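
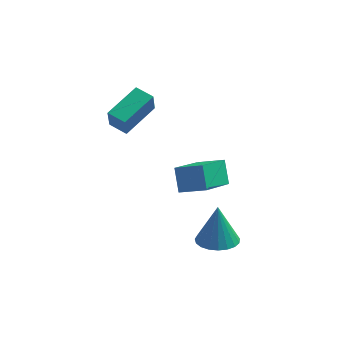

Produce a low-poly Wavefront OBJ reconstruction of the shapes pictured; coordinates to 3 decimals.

v -0.071 2.536 -0.898
v -0.647 0.704 0.155
v -0.361 3.168 0.043
v -0.937 1.336 1.095
v 1.057 2.424 -0.475
v 0.481 0.592 0.577
v 0.767 3.056 0.465
v 0.191 1.224 1.518
v 1.066 -0.227 -1.707
v 1.722 0.354 -1.785
v 1.014 0.067 0.067
v 1.427 0.566 -1.829
v 1.07 0.641 -1.851
v 0.711 0.566 -1.849
v 0.415 0.353 -1.823
v 0.23 0.04 -1.776
v 0.191 -0.319 -1.718
v 0.302 -0.662 -1.658
v 0.546 -0.93 -1.606
v 0.879 -1.077 -1.572
v 1.245 -1.076 -1.561
v 1.58 -0.929 -1.576
v 1.826 -0.661 -1.613
v 1.94 -0.317 -1.667
v 1.904 0.042 -1.728
v -3.575 1.603 3.129
v -3.546 1.207 4.122
v -2.755 3.058 3.685
v -2.726 2.662 4.679
v -2.814 1.238 2.961
v -2.785 0.842 3.955
v -1.994 2.693 3.518
v -1.965 2.297 4.511
f 2 4 1
f 5 2 1
f 1 4 3
f 3 5 1
f 2 8 4
f 6 2 5
f 6 8 2
f 4 8 3
f 7 5 3
f 3 8 7
f 7 6 5
f 8 6 7
f 10 9 12
f 10 12 11
f 12 9 13
f 12 13 11
f 13 9 14
f 13 14 11
f 14 9 15
f 14 15 11
f 15 9 16
f 15 16 11
f 16 9 17
f 16 17 11
f 17 9 18
f 17 18 11
f 18 9 19
f 18 19 11
f 19 9 20
f 19 20 11
f 20 9 21
f 20 21 11
f 21 9 22
f 21 22 11
f 22 9 23
f 22 23 11
f 23 9 24
f 23 24 11
f 24 9 25
f 24 25 11
f 25 9 10
f 25 10 11
f 27 29 26
f 30 27 26
f 26 29 28
f 28 30 26
f 27 33 29
f 31 27 30
f 31 33 27
f 29 33 28
f 32 30 28
f 28 33 32
f 32 31 30
f 33 31 32



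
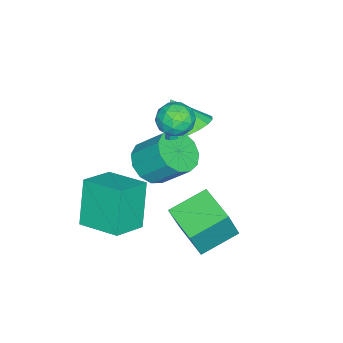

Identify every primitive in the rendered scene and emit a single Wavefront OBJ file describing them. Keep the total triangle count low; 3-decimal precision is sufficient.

v 0.043 -0.987 1.44
v 1.021 -1.363 1.385
v -0.223 -1.853 2.66
v 1.069 -0.989 1.661
v 0.913 -0.614 1.893
v 0.585 -0.314 2.036
v 0.15 -0.146 2.06
v -0.307 -0.145 1.962
v -0.695 -0.311 1.76
v -0.936 -0.61 1.494
v -0.984 -0.984 1.218
v -0.828 -1.359 0.986
v -0.5 -1.66 0.844
v -0.064 -1.827 0.82
v 0.392 -1.828 0.918
v 0.78 -1.662 1.12
v 3.268 -3.111 -2.079
v 2.362 -3.322 -0.185
v 3.657 -1.364 -1.697
v 2.751 -1.575 0.196
v 4.629 -3.545 -1.476
v 3.723 -3.756 0.417
v 5.018 -1.798 -1.095
v 4.112 -2.009 0.799
v -0.045 -2.617 -1.525
v 0.413 -1.948 -2.176
v 0.443 -0.753 -0.925
v -0.015 -1.423 -0.275
v -0.164 -1.869 -2.238
v -0.134 -0.674 -0.987
v -0.704 -2.028 -2.073
v -0.674 -0.833 -0.822
v -1.034 -2.374 -1.734
v -1.004 -1.179 -0.484
v -1.05 -2.797 -1.33
v -1.02 -1.602 -0.079
v -0.747 -3.164 -0.987
v -0.717 -1.969 0.264
v -0.221 -3.356 -0.815
v -0.191 -2.162 0.436
v 0.361 -3.315 -0.869
v 0.391 -2.12 0.382
v 0.814 -3.052 -1.131
v 0.844 -1.857 0.12
v 0.994 -2.651 -1.519
v 1.024 -1.456 -0.268
v 0.845 -2.239 -1.908
v 0.875 -1.044 -0.657
v 0.998 -0.993 2.83
v 1.532 -0.374 2.766
v 1.608 -1.406 3.934
v 2.142 -0.787 3.87
v 1.358 -0.635 4.056
v 0.981 -0.379 3.373
v 2.159 -1.401 3.327
v 1.782 -1.145 2.644
v 2.25 -0.626 3.074
v 1.754 -0.152 3.524
v 1.386 -1.628 3.176
v 0.89 -1.154 3.626
v 1.212 -0.647 2.701
v 1.928 -1.133 3.999
v 1.467 -1.043 4.108
v 1.781 -0.679 4.071
v 0.888 -0.65 3.058
v 1.202 -0.286 3.021
v 1.099 -0.44 3.779
v 1.938 -1.494 3.679
v 2.252 -1.13 3.642
v 1.359 -1.101 2.629
v 1.673 -0.737 2.592
v 2.041 -1.34 2.921
v 1.947 -0.431 2.845
v 2.306 -0.674 3.493
v 2.316 -1.035 3.174
v 2.094 -0.885 2.773
v 1.656 -0.153 3.109
v 2.014 -0.396 3.758
v 1.553 -0.306 3.867
v 1.332 -0.156 3.466
v 2.078 -0.301 3.29
v 1.126 -1.384 2.942
v 1.484 -1.627 3.591
v 1.808 -1.624 3.234
v 1.587 -1.474 2.833
v 0.834 -1.106 3.207
v 1.193 -1.349 3.855
v 1.046 -0.895 3.927
v 0.824 -0.745 3.526
v 1.062 -1.479 3.41
v 3.614 0.14 -1.105
v 4.222 -0.063 0.469
v 2.415 1.171 -0.509
v 3.024 0.968 1.066
v 4.616 1.432 -1.326
v 5.225 1.229 0.249
v 3.418 2.463 -0.729
v 4.026 2.26 0.845
f 2 1 4
f 2 4 3
f 4 1 5
f 4 5 3
f 5 1 6
f 5 6 3
f 6 1 7
f 6 7 3
f 7 1 8
f 7 8 3
f 8 1 9
f 8 9 3
f 9 1 10
f 9 10 3
f 10 1 11
f 10 11 3
f 11 1 12
f 11 12 3
f 12 1 13
f 12 13 3
f 13 1 14
f 13 14 3
f 14 1 15
f 14 15 3
f 15 1 16
f 15 16 3
f 16 1 2
f 16 2 3
f 18 20 17
f 21 18 17
f 17 20 19
f 19 21 17
f 18 24 20
f 22 18 21
f 22 24 18
f 20 24 19
f 23 21 19
f 19 24 23
f 23 22 21
f 24 22 23
f 26 25 29
f 26 29 27
f 27 29 30
f 27 30 28
f 29 25 31
f 29 31 30
f 30 31 32
f 30 32 28
f 31 25 33
f 31 33 32
f 32 33 34
f 32 34 28
f 33 25 35
f 33 35 34
f 34 35 36
f 34 36 28
f 35 25 37
f 35 37 36
f 36 37 38
f 36 38 28
f 37 25 39
f 37 39 38
f 38 39 40
f 38 40 28
f 39 25 41
f 39 41 40
f 40 41 42
f 40 42 28
f 41 25 43
f 41 43 42
f 42 43 44
f 42 44 28
f 43 25 45
f 43 45 44
f 44 45 46
f 44 46 28
f 45 25 47
f 45 47 46
f 46 47 48
f 46 48 28
f 47 25 26
f 47 26 48
f 48 26 27
f 48 27 28
f 49 86 65
f 86 60 89
f 65 89 54
f 86 89 65
f 49 65 61
f 65 54 66
f 61 66 50
f 65 66 61
f 49 61 70
f 61 50 71
f 70 71 56
f 61 71 70
f 49 70 82
f 70 56 85
f 82 85 59
f 70 85 82
f 49 82 86
f 82 59 90
f 86 90 60
f 82 90 86
f 50 66 77
f 66 54 80
f 77 80 58
f 66 80 77
f 54 89 67
f 89 60 88
f 67 88 53
f 89 88 67
f 60 90 87
f 90 59 83
f 87 83 51
f 90 83 87
f 59 85 84
f 85 56 72
f 84 72 55
f 85 72 84
f 56 71 76
f 71 50 73
f 76 73 57
f 71 73 76
f 52 78 64
f 78 58 79
f 64 79 53
f 78 79 64
f 52 64 62
f 64 53 63
f 62 63 51
f 64 63 62
f 52 62 69
f 62 51 68
f 69 68 55
f 62 68 69
f 52 69 74
f 69 55 75
f 74 75 57
f 69 75 74
f 52 74 78
f 74 57 81
f 78 81 58
f 74 81 78
f 53 79 67
f 79 58 80
f 67 80 54
f 79 80 67
f 51 63 87
f 63 53 88
f 87 88 60
f 63 88 87
f 55 68 84
f 68 51 83
f 84 83 59
f 68 83 84
f 57 75 76
f 75 55 72
f 76 72 56
f 75 72 76
f 58 81 77
f 81 57 73
f 77 73 50
f 81 73 77
f 92 94 91
f 95 92 91
f 91 94 93
f 93 95 91
f 92 98 94
f 96 92 95
f 96 98 92
f 94 98 93
f 97 95 93
f 93 98 97
f 97 96 95
f 98 96 97



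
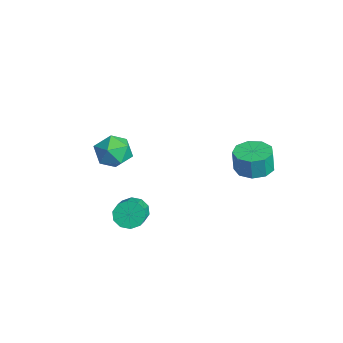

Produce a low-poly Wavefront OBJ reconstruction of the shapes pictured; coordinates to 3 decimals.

v 1.867 -2.53 -0.346
v 2.314 -2.61 -1.041
v 3.679 -3.269 -0.089
v 3.233 -3.19 0.606
v 2.404 -2.144 -0.847
v 3.769 -2.803 0.104
v 2.289 -1.825 -0.462
v 3.654 -2.484 0.49
v 2.013 -1.776 -0.032
v 3.378 -2.435 0.919
v 1.682 -2.015 0.278
v 3.047 -2.674 1.229
v 1.421 -2.451 0.349
v 2.786 -3.11 1.301
v 1.331 -2.917 0.156
v 2.696 -3.576 1.107
v 1.446 -3.236 -0.23
v 2.811 -3.895 0.722
v 1.722 -3.285 -0.659
v 3.087 -3.944 0.292
v 2.053 -3.046 -0.969
v 3.418 -3.705 -0.018
v -3.106 -2.309 1.536
v -2.72 -1.719 0.658
v -1.4 -2.761 1.982
v -1.014 -2.171 1.104
v -1.474 -1.638 1.982
v -2.528 -1.359 1.707
v -1.592 -3.121 0.933
v -2.646 -2.842 0.658
v -1.785 -2.221 0.286
v -1.712 -1.305 0.935
v -2.408 -3.175 1.705
v -2.335 -2.259 2.354
v 2.899 3.447 2.132
v 3.898 3.653 2.146
v 3.9 3.558 3.402
v 2.901 3.353 3.388
v 3.532 4.245 2.191
v 3.534 4.15 3.448
v 2.87 4.464 2.209
v 2.871 4.369 3.465
v 2.221 4.207 2.19
v 2.223 4.112 3.446
v 1.89 3.595 2.144
v 1.892 3.5 3.401
v 2.031 2.913 2.093
v 2.033 2.819 3.349
v 2.578 2.482 2.059
v 2.58 2.387 3.316
v 3.276 2.502 2.06
v 3.277 2.407 3.316
v 3.797 2.965 2.094
v 3.799 2.87 3.351
f 2 1 5
f 2 5 3
f 3 5 6
f 3 6 4
f 5 1 7
f 5 7 6
f 6 7 8
f 6 8 4
f 7 1 9
f 7 9 8
f 8 9 10
f 8 10 4
f 9 1 11
f 9 11 10
f 10 11 12
f 10 12 4
f 11 1 13
f 11 13 12
f 12 13 14
f 12 14 4
f 13 1 15
f 13 15 14
f 14 15 16
f 14 16 4
f 15 1 17
f 15 17 16
f 16 17 18
f 16 18 4
f 17 1 19
f 17 19 18
f 18 19 20
f 18 20 4
f 19 1 21
f 19 21 20
f 20 21 22
f 20 22 4
f 21 1 2
f 21 2 22
f 22 2 3
f 22 3 4
f 23 34 28
f 23 28 24
f 23 24 30
f 23 30 33
f 23 33 34
f 24 28 32
f 28 34 27
f 34 33 25
f 33 30 29
f 30 24 31
f 26 32 27
f 26 27 25
f 26 25 29
f 26 29 31
f 26 31 32
f 27 32 28
f 25 27 34
f 29 25 33
f 31 29 30
f 32 31 24
f 36 35 39
f 36 39 37
f 37 39 40
f 37 40 38
f 39 35 41
f 39 41 40
f 40 41 42
f 40 42 38
f 41 35 43
f 41 43 42
f 42 43 44
f 42 44 38
f 43 35 45
f 43 45 44
f 44 45 46
f 44 46 38
f 45 35 47
f 45 47 46
f 46 47 48
f 46 48 38
f 47 35 49
f 47 49 48
f 48 49 50
f 48 50 38
f 49 35 51
f 49 51 50
f 50 51 52
f 50 52 38
f 51 35 53
f 51 53 52
f 52 53 54
f 52 54 38
f 53 35 36
f 53 36 54
f 54 36 37
f 54 37 38



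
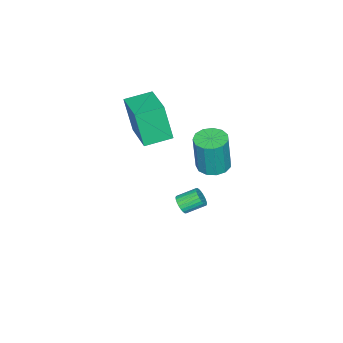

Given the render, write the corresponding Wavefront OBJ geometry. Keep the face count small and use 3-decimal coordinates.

v -0.4 4.01 1.591
v 0.216 4.501 1.532
v 0.436 4.461 3.489
v -0.18 3.97 3.549
v -0.145 4.757 1.578
v 0.075 4.718 3.535
v -0.586 4.776 1.628
v -0.367 4.737 3.585
v -0.969 4.552 1.666
v -0.75 4.513 3.623
v -1.171 4.156 1.681
v -0.952 4.116 3.638
v -1.128 3.713 1.667
v -0.909 3.674 3.624
v -0.854 3.364 1.629
v -0.634 3.325 3.587
v -0.435 3.22 1.58
v -0.216 3.181 3.537
v -0.006 3.327 1.534
v 0.214 3.288 3.491
v 0.299 3.651 1.506
v 0.518 3.612 3.463
v 0.382 4.088 1.505
v 0.601 4.049 3.463
v -2.578 0.067 1.384
v -2.633 -0.444 3.317
v -1.217 1.487 1.798
v -1.272 0.977 3.731
v -1.548 -0.857 1.169
v -1.603 -1.367 3.102
v -0.187 0.564 1.583
v -0.242 0.053 3.516
v -1.753 1.584 -3.426
v -1.323 1.703 -3.14
v -1.877 2.474 -2.627
v -2.307 2.356 -2.914
v -1.299 1.828 -3.303
v -1.853 2.6 -2.79
v -1.344 1.916 -3.484
v -1.898 2.688 -2.971
v -1.451 1.954 -3.657
v -2.006 2.726 -3.144
v -1.604 1.935 -3.795
v -2.159 2.707 -3.282
v -1.78 1.863 -3.876
v -2.335 2.635 -3.363
v -1.952 1.749 -3.889
v -2.506 2.521 -3.376
v -2.093 1.609 -3.832
v -2.648 2.381 -3.319
v -2.183 1.466 -3.713
v -2.737 2.237 -3.2
v -2.207 1.34 -3.55
v -2.761 2.112 -3.037
v -2.162 1.252 -3.369
v -2.716 2.024 -2.856
v -2.054 1.214 -3.196
v -2.609 1.986 -2.683
v -1.901 1.233 -3.058
v -2.456 2.005 -2.545
v -1.725 1.305 -2.977
v -2.28 2.077 -2.464
v -1.554 1.419 -2.964
v -2.108 2.191 -2.451
v -1.412 1.559 -3.021
v -1.967 2.331 -2.508
f 2 1 5
f 2 5 3
f 3 5 6
f 3 6 4
f 5 1 7
f 5 7 6
f 6 7 8
f 6 8 4
f 7 1 9
f 7 9 8
f 8 9 10
f 8 10 4
f 9 1 11
f 9 11 10
f 10 11 12
f 10 12 4
f 11 1 13
f 11 13 12
f 12 13 14
f 12 14 4
f 13 1 15
f 13 15 14
f 14 15 16
f 14 16 4
f 15 1 17
f 15 17 16
f 16 17 18
f 16 18 4
f 17 1 19
f 17 19 18
f 18 19 20
f 18 20 4
f 19 1 21
f 19 21 20
f 20 21 22
f 20 22 4
f 21 1 23
f 21 23 22
f 22 23 24
f 22 24 4
f 23 1 2
f 23 2 24
f 24 2 3
f 24 3 4
f 26 28 25
f 29 26 25
f 25 28 27
f 27 29 25
f 26 32 28
f 30 26 29
f 30 32 26
f 28 32 27
f 31 29 27
f 27 32 31
f 31 30 29
f 32 30 31
f 34 33 37
f 34 37 35
f 35 37 38
f 35 38 36
f 37 33 39
f 37 39 38
f 38 39 40
f 38 40 36
f 39 33 41
f 39 41 40
f 40 41 42
f 40 42 36
f 41 33 43
f 41 43 42
f 42 43 44
f 42 44 36
f 43 33 45
f 43 45 44
f 44 45 46
f 44 46 36
f 45 33 47
f 45 47 46
f 46 47 48
f 46 48 36
f 47 33 49
f 47 49 48
f 48 49 50
f 48 50 36
f 49 33 51
f 49 51 50
f 50 51 52
f 50 52 36
f 51 33 53
f 51 53 52
f 52 53 54
f 52 54 36
f 53 33 55
f 53 55 54
f 54 55 56
f 54 56 36
f 55 33 57
f 55 57 56
f 56 57 58
f 56 58 36
f 57 33 59
f 57 59 58
f 58 59 60
f 58 60 36
f 59 33 61
f 59 61 60
f 60 61 62
f 60 62 36
f 61 33 63
f 61 63 62
f 62 63 64
f 62 64 36
f 63 33 65
f 63 65 64
f 64 65 66
f 64 66 36
f 65 33 34
f 65 34 66
f 66 34 35
f 66 35 36



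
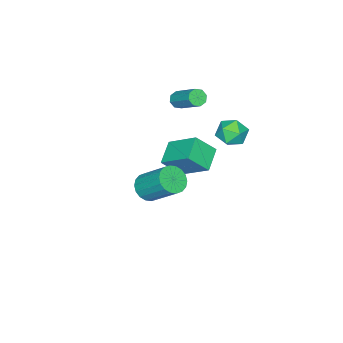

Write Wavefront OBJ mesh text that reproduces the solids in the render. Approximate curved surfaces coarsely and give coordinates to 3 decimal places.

v -2.56 -0.798 -5.183
v -3.81 -1.221 -4.632
v -2.597 0.853 -4.003
v -3.848 0.43 -3.452
v -1.832 -1.55 -4.108
v -3.083 -1.973 -3.557
v -1.87 0.101 -2.928
v -3.12 -0.322 -2.377
v 3.206 1.452 -0.713
v 3.968 1.3 -0.568
v 3.996 2.756 0.817
v 3.234 2.908 0.673
v 3.983 1.542 -0.823
v 4.011 2.998 0.563
v 3.845 1.766 -1.056
v 3.873 3.222 0.33
v 3.58 1.928 -1.22
v 3.608 3.384 0.165
v 3.241 1.996 -1.285
v 3.269 3.452 0.1
v 2.895 1.956 -1.236
v 2.923 3.412 0.149
v 2.611 1.816 -1.083
v 2.639 3.272 0.302
v 2.444 1.604 -0.857
v 2.472 3.06 0.528
v 2.429 1.362 -0.603
v 2.457 2.818 0.783
v 2.567 1.138 -0.37
v 2.595 2.594 1.016
v 2.832 0.976 -0.205
v 2.86 2.432 1.18
v 3.171 0.908 -0.14
v 3.199 2.364 1.245
v 3.517 0.948 -0.189
v 3.545 2.404 1.196
v 3.801 1.088 -0.342
v 3.829 2.544 1.043
v -3.612 -1.735 -0.442
v -3.123 -1.93 -0.384
v -2.678 -0.46 0.801
v -3.168 -0.265 0.742
v -3.151 -1.671 -0.695
v -2.706 -0.201 0.49
v -3.449 -1.45 -0.858
v -3.005 0.021 0.327
v -3.843 -1.395 -0.777
v -3.398 0.075 0.407
v -4.102 -1.54 -0.501
v -3.657 -0.07 0.684
v -4.074 -1.799 -0.19
v -3.629 -0.329 0.995
v -3.775 -2.021 -0.027
v -3.331 -0.55 1.158
v -3.382 -2.075 -0.107
v -2.937 -0.605 1.077
v -1.585 3.317 0.816
v -1.096 2.88 0.224
v -2.684 2.44 0.556
v -2.195 2.003 -0.036
v -2 1.949 0.824
v -1.321 2.491 0.985
v -2.459 2.829 -0.205
v -1.78 3.371 -0.044
v -1.636 2.578 -0.407
v -1.353 2.034 0.229
v -2.427 3.286 0.551
v -2.144 2.742 1.187
f 2 4 1
f 5 2 1
f 1 4 3
f 3 5 1
f 2 8 4
f 6 2 5
f 6 8 2
f 4 8 3
f 7 5 3
f 3 8 7
f 7 6 5
f 8 6 7
f 10 9 13
f 10 13 11
f 11 13 14
f 11 14 12
f 13 9 15
f 13 15 14
f 14 15 16
f 14 16 12
f 15 9 17
f 15 17 16
f 16 17 18
f 16 18 12
f 17 9 19
f 17 19 18
f 18 19 20
f 18 20 12
f 19 9 21
f 19 21 20
f 20 21 22
f 20 22 12
f 21 9 23
f 21 23 22
f 22 23 24
f 22 24 12
f 23 9 25
f 23 25 24
f 24 25 26
f 24 26 12
f 25 9 27
f 25 27 26
f 26 27 28
f 26 28 12
f 27 9 29
f 27 29 28
f 28 29 30
f 28 30 12
f 29 9 31
f 29 31 30
f 30 31 32
f 30 32 12
f 31 9 33
f 31 33 32
f 32 33 34
f 32 34 12
f 33 9 35
f 33 35 34
f 34 35 36
f 34 36 12
f 35 9 37
f 35 37 36
f 36 37 38
f 36 38 12
f 37 9 10
f 37 10 38
f 38 10 11
f 38 11 12
f 40 39 43
f 40 43 41
f 41 43 44
f 41 44 42
f 43 39 45
f 43 45 44
f 44 45 46
f 44 46 42
f 45 39 47
f 45 47 46
f 46 47 48
f 46 48 42
f 47 39 49
f 47 49 48
f 48 49 50
f 48 50 42
f 49 39 51
f 49 51 50
f 50 51 52
f 50 52 42
f 51 39 53
f 51 53 52
f 52 53 54
f 52 54 42
f 53 39 55
f 53 55 54
f 54 55 56
f 54 56 42
f 55 39 40
f 55 40 56
f 56 40 41
f 56 41 42
f 57 68 62
f 57 62 58
f 57 58 64
f 57 64 67
f 57 67 68
f 58 62 66
f 62 68 61
f 68 67 59
f 67 64 63
f 64 58 65
f 60 66 61
f 60 61 59
f 60 59 63
f 60 63 65
f 60 65 66
f 61 66 62
f 59 61 68
f 63 59 67
f 65 63 64
f 66 65 58



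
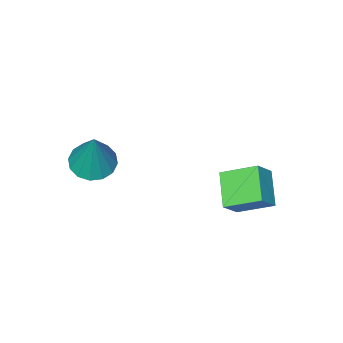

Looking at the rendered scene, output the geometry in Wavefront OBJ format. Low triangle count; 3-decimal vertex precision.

v 0.947 -3.991 -0.059
v 1.435 -3.517 -0.323
v 1.313 -3.409 1.659
v 1.108 -3.328 -0.318
v 0.738 -3.316 -0.243
v 0.424 -3.485 -0.119
v 0.25 -3.79 0.022
v 0.262 -4.148 0.141
v 0.458 -4.465 0.206
v 0.785 -4.654 0.2
v 1.155 -4.666 0.125
v 1.47 -4.497 0.001
v 1.644 -4.192 -0.139
v 1.631 -3.834 -0.258
v -1.829 -1.526 -0.516
v -2.537 -0.645 0.04
v -2.425 -1.572 -1.202
v -3.133 -0.69 -0.646
v -1.207 -0.65 -1.114
v -1.915 0.232 -0.558
v -1.803 -0.695 -1.8
v -2.511 0.186 -1.244
f 2 1 4
f 2 4 3
f 4 1 5
f 4 5 3
f 5 1 6
f 5 6 3
f 6 1 7
f 6 7 3
f 7 1 8
f 7 8 3
f 8 1 9
f 8 9 3
f 9 1 10
f 9 10 3
f 10 1 11
f 10 11 3
f 11 1 12
f 11 12 3
f 12 1 13
f 12 13 3
f 13 1 14
f 13 14 3
f 14 1 2
f 14 2 3
f 16 18 15
f 19 16 15
f 15 18 17
f 17 19 15
f 16 22 18
f 20 16 19
f 20 22 16
f 18 22 17
f 21 19 17
f 17 22 21
f 21 20 19
f 22 20 21



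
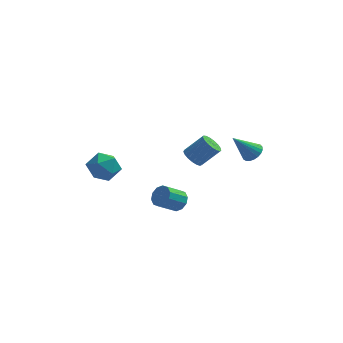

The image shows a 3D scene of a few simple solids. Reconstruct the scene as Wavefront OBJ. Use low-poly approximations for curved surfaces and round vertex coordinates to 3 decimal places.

v -3.51 -1.667 1.691
v -2.914 -2.435 1.104
v -5.006 -2.725 1.556
v -4.41 -3.493 0.969
v -4.195 -3.329 2.072
v -3.27 -2.675 2.155
v -4.65 -2.485 0.505
v -3.725 -1.831 0.588
v -3.619 -2.941 0.371
v -3.337 -3.462 1.34
v -4.583 -1.698 1.32
v -4.301 -2.219 2.289
v 1.079 -0.755 1.268
v 1.561 -1.222 0.911
v 2.683 -0.952 2.076
v 2.201 -0.485 2.432
v 1.632 -0.896 0.767
v 2.755 -0.626 1.931
v 1.577 -0.538 0.737
v 2.7 -0.268 1.901
v 1.408 -0.229 0.828
v 2.531 0.041 1.993
v 1.163 -0.041 1.021
v 2.286 0.229 2.185
v 0.899 -0.017 1.27
v 2.022 0.253 2.434
v 0.676 -0.161 1.518
v 1.799 0.109 2.683
v 0.545 -0.442 1.709
v 1.668 -0.172 2.874
v 0.537 -0.794 1.799
v 1.66 -0.524 2.964
v 0.652 -1.137 1.767
v 1.775 -0.867 2.932
v 0.866 -1.393 1.621
v 1.988 -1.123 2.786
v 1.128 -1.503 1.394
v 2.25 -1.233 2.558
v 1.378 -1.441 1.138
v 2.501 -1.171 2.302
v 0.224 -0.778 -2.576
v 0.623 -0.546 -1.934
v -0.345 -1.29 -1.063
v -0.744 -1.522 -1.704
v 0.281 -0.211 -2.028
v -0.687 -0.955 -1.157
v -0.083 -0.092 -2.332
v -1.051 -0.836 -1.46
v -0.33 -0.236 -2.728
v -1.298 -0.979 -1.856
v -0.365 -0.586 -3.066
v -1.333 -1.33 -2.195
v -0.175 -1.01 -3.217
v -1.143 -1.754 -2.346
v 0.167 -1.345 -3.123
v -0.801 -2.089 -2.252
v 0.531 -1.464 -2.82
v -0.437 -2.208 -1.948
v 0.778 -1.321 -2.424
v -0.19 -2.064 -1.552
v 0.813 -0.97 -2.085
v -0.155 -1.714 -1.214
v 4.407 2.881 -0.345
v 4.994 2.983 0.143
v 3.213 2.339 1.205
v 4.859 3.273 0.14
v 4.645 3.495 0.053
v 4.39 3.611 -0.102
v 4.139 3.601 -0.3
v 3.933 3.466 -0.505
v 3.81 3.23 -0.683
v 3.789 2.934 -0.802
v 3.876 2.628 -0.842
v 4.054 2.366 -0.796
v 4.294 2.193 -0.673
v 4.552 2.139 -0.492
v 4.786 2.213 -0.286
v 4.954 2.403 -0.09
v 5.028 2.675 0.061
f 1 12 6
f 1 6 2
f 1 2 8
f 1 8 11
f 1 11 12
f 2 6 10
f 6 12 5
f 12 11 3
f 11 8 7
f 8 2 9
f 4 10 5
f 4 5 3
f 4 3 7
f 4 7 9
f 4 9 10
f 5 10 6
f 3 5 12
f 7 3 11
f 9 7 8
f 10 9 2
f 14 13 17
f 14 17 15
f 15 17 18
f 15 18 16
f 17 13 19
f 17 19 18
f 18 19 20
f 18 20 16
f 19 13 21
f 19 21 20
f 20 21 22
f 20 22 16
f 21 13 23
f 21 23 22
f 22 23 24
f 22 24 16
f 23 13 25
f 23 25 24
f 24 25 26
f 24 26 16
f 25 13 27
f 25 27 26
f 26 27 28
f 26 28 16
f 27 13 29
f 27 29 28
f 28 29 30
f 28 30 16
f 29 13 31
f 29 31 30
f 30 31 32
f 30 32 16
f 31 13 33
f 31 33 32
f 32 33 34
f 32 34 16
f 33 13 35
f 33 35 34
f 34 35 36
f 34 36 16
f 35 13 37
f 35 37 36
f 36 37 38
f 36 38 16
f 37 13 39
f 37 39 38
f 38 39 40
f 38 40 16
f 39 13 14
f 39 14 40
f 40 14 15
f 40 15 16
f 42 41 45
f 42 45 43
f 43 45 46
f 43 46 44
f 45 41 47
f 45 47 46
f 46 47 48
f 46 48 44
f 47 41 49
f 47 49 48
f 48 49 50
f 48 50 44
f 49 41 51
f 49 51 50
f 50 51 52
f 50 52 44
f 51 41 53
f 51 53 52
f 52 53 54
f 52 54 44
f 53 41 55
f 53 55 54
f 54 55 56
f 54 56 44
f 55 41 57
f 55 57 56
f 56 57 58
f 56 58 44
f 57 41 59
f 57 59 58
f 58 59 60
f 58 60 44
f 59 41 61
f 59 61 60
f 60 61 62
f 60 62 44
f 61 41 42
f 61 42 62
f 62 42 43
f 62 43 44
f 64 63 66
f 64 66 65
f 66 63 67
f 66 67 65
f 67 63 68
f 67 68 65
f 68 63 69
f 68 69 65
f 69 63 70
f 69 70 65
f 70 63 71
f 70 71 65
f 71 63 72
f 71 72 65
f 72 63 73
f 72 73 65
f 73 63 74
f 73 74 65
f 74 63 75
f 74 75 65
f 75 63 76
f 75 76 65
f 76 63 77
f 76 77 65
f 77 63 78
f 77 78 65
f 78 63 79
f 78 79 65
f 79 63 64
f 79 64 65



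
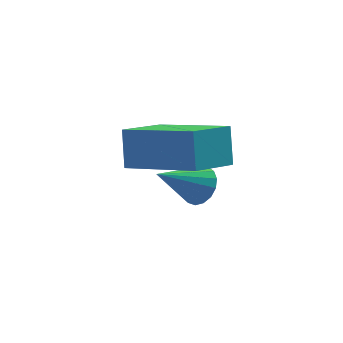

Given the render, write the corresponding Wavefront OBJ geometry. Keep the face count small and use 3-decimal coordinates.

v -1.999 0.61 -2.443
v -1.695 0.636 -2.022
v -2.941 0.19 -1.737
v -1.802 0.86 -2.032
v -1.955 1.027 -2.136
v -2.117 1.098 -2.311
v -2.253 1.058 -2.516
v -2.33 0.914 -2.704
v -2.331 0.701 -2.832
v -2.256 0.467 -2.872
v -2.123 0.265 -2.813
v -1.961 0.143 -2.669
v -1.807 0.127 -2.474
v -1.698 0.222 -2.271
v -1.657 0.406 -2.108
v -2.32 -1.802 -0.319
v -2.332 -1.363 0.535
v -3.647 -0.689 -0.909
v -3.659 -0.25 -0.056
v -1.501 -1.03 -0.704
v -1.513 -0.591 0.149
v -2.828 0.083 -1.295
v -2.84 0.522 -0.441
f 2 1 4
f 2 4 3
f 4 1 5
f 4 5 3
f 5 1 6
f 5 6 3
f 6 1 7
f 6 7 3
f 7 1 8
f 7 8 3
f 8 1 9
f 8 9 3
f 9 1 10
f 9 10 3
f 10 1 11
f 10 11 3
f 11 1 12
f 11 12 3
f 12 1 13
f 12 13 3
f 13 1 14
f 13 14 3
f 14 1 15
f 14 15 3
f 15 1 2
f 15 2 3
f 17 19 16
f 20 17 16
f 16 19 18
f 18 20 16
f 17 23 19
f 21 17 20
f 21 23 17
f 19 23 18
f 22 20 18
f 18 23 22
f 22 21 20
f 23 21 22



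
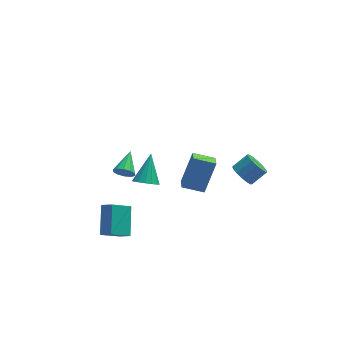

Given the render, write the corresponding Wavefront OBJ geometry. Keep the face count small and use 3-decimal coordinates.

v -2.822 1.938 -1.793
v -2.487 1.583 -1.278
v -2.238 3.342 -1.207
v -2.215 1.613 -1.621
v -2.175 1.767 -2.03
v -2.382 1.987 -2.349
v -2.758 2.188 -2.455
v -3.158 2.293 -2.309
v -3.43 2.263 -1.966
v -3.47 2.109 -1.557
v -3.262 1.889 -1.238
v -2.887 1.688 -1.132
v -3.733 -2.711 -2.883
v -4.909 -3.266 -1.834
v -3.449 -1.138 -1.733
v -4.624 -1.692 -0.684
v -3.156 -3.128 -2.456
v -4.331 -3.682 -1.407
v -2.871 -1.554 -1.306
v -4.047 -2.109 -0.257
v 3.429 -2.533 1.818
v 3.935 -2.616 1.191
v 4.857 -2.31 1.895
v 4.351 -2.227 2.522
v 3.812 -2.215 1.179
v 4.734 -1.909 1.883
v 3.586 -1.9 1.338
v 4.508 -1.594 2.042
v 3.318 -1.754 1.625
v 4.24 -1.448 2.33
v 3.079 -1.817 1.964
v 4.002 -1.511 2.669
v 2.935 -2.072 2.264
v 3.857 -1.766 2.969
v 2.923 -2.45 2.445
v 3.845 -2.144 3.149
v 3.046 -2.851 2.457
v 3.968 -2.545 3.161
v 3.272 -3.166 2.298
v 4.194 -2.86 3.002
v 3.54 -3.312 2.01
v 4.462 -3.006 2.715
v 3.778 -3.249 1.671
v 4.701 -2.943 2.376
v 3.923 -2.994 1.371
v 4.845 -2.688 2.076
v -1.88 -0.667 -0.081
v -1.108 -0.904 -0.138
v -1.36 0.707 1.261
v -1.151 -0.604 -0.428
v -1.389 -0.321 -0.625
v -1.759 -0.131 -0.676
v -2.162 -0.084 -0.568
v -2.489 -0.193 -0.33
v -2.653 -0.43 -0.025
v -2.61 -0.729 0.265
v -2.371 -1.012 0.462
v -2.001 -1.203 0.514
v -1.599 -1.25 0.406
v -1.272 -1.14 0.167
v -0.225 -3.479 2.357
v 0.55 -2.813 4.283
v -0.145 -2.718 2.062
v 0.63 -2.052 3.988
v 1.03 -3.768 1.952
v 1.805 -3.102 3.878
v 1.11 -3.007 1.657
v 1.885 -2.341 3.583
f 2 1 4
f 2 4 3
f 4 1 5
f 4 5 3
f 5 1 6
f 5 6 3
f 6 1 7
f 6 7 3
f 7 1 8
f 7 8 3
f 8 1 9
f 8 9 3
f 9 1 10
f 9 10 3
f 10 1 11
f 10 11 3
f 11 1 12
f 11 12 3
f 12 1 2
f 12 2 3
f 14 16 13
f 17 14 13
f 13 16 15
f 15 17 13
f 14 20 16
f 18 14 17
f 18 20 14
f 16 20 15
f 19 17 15
f 15 20 19
f 19 18 17
f 20 18 19
f 22 21 25
f 22 25 23
f 23 25 26
f 23 26 24
f 25 21 27
f 25 27 26
f 26 27 28
f 26 28 24
f 27 21 29
f 27 29 28
f 28 29 30
f 28 30 24
f 29 21 31
f 29 31 30
f 30 31 32
f 30 32 24
f 31 21 33
f 31 33 32
f 32 33 34
f 32 34 24
f 33 21 35
f 33 35 34
f 34 35 36
f 34 36 24
f 35 21 37
f 35 37 36
f 36 37 38
f 36 38 24
f 37 21 39
f 37 39 38
f 38 39 40
f 38 40 24
f 39 21 41
f 39 41 40
f 40 41 42
f 40 42 24
f 41 21 43
f 41 43 42
f 42 43 44
f 42 44 24
f 43 21 45
f 43 45 44
f 44 45 46
f 44 46 24
f 45 21 22
f 45 22 46
f 46 22 23
f 46 23 24
f 48 47 50
f 48 50 49
f 50 47 51
f 50 51 49
f 51 47 52
f 51 52 49
f 52 47 53
f 52 53 49
f 53 47 54
f 53 54 49
f 54 47 55
f 54 55 49
f 55 47 56
f 55 56 49
f 56 47 57
f 56 57 49
f 57 47 58
f 57 58 49
f 58 47 59
f 58 59 49
f 59 47 60
f 59 60 49
f 60 47 48
f 60 48 49
f 62 64 61
f 65 62 61
f 61 64 63
f 63 65 61
f 62 68 64
f 66 62 65
f 66 68 62
f 64 68 63
f 67 65 63
f 63 68 67
f 67 66 65
f 68 66 67



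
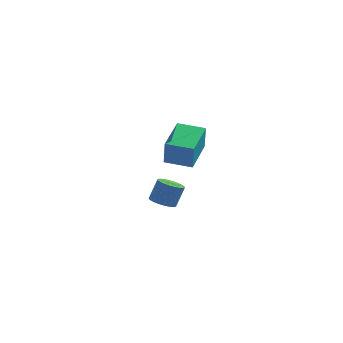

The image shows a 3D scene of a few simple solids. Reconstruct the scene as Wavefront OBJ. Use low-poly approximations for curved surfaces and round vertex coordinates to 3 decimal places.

v 1.561 2.554 -1.352
v 1.65 2.375 0.054
v 1.77 4.599 -1.105
v 1.86 4.42 0.301
v 3 2.42 -1.461
v 3.09 2.241 -0.055
v 3.21 4.465 -1.214
v 3.299 4.286 0.192
v 2.553 -2.674 -0.606
v 2.981 -3.169 -0.519
v 3.295 -2.72 0.492
v 2.867 -2.226 0.406
v 3.135 -2.982 -0.65
v 3.449 -2.534 0.362
v 3.188 -2.743 -0.773
v 3.502 -2.294 0.239
v 3.131 -2.491 -0.866
v 3.445 -2.043 0.145
v 2.974 -2.271 -0.915
v 3.288 -1.823 0.096
v 2.745 -2.121 -0.91
v 3.059 -1.673 0.101
v 2.482 -2.066 -0.853
v 2.796 -1.618 0.158
v 2.231 -2.117 -0.753
v 2.545 -1.669 0.258
v 2.036 -2.264 -0.627
v 2.351 -1.815 0.384
v 1.931 -2.482 -0.498
v 2.245 -2.033 0.514
v 1.933 -2.733 -0.387
v 2.247 -2.284 0.624
v 2.042 -2.974 -0.314
v 2.356 -2.525 0.697
v 2.24 -3.163 -0.292
v 2.554 -2.715 0.72
v 2.491 -3.268 -0.323
v 2.806 -2.819 0.688
v 2.754 -3.27 -0.404
v 3.068 -2.821 0.607
f 2 4 1
f 5 2 1
f 1 4 3
f 3 5 1
f 2 8 4
f 6 2 5
f 6 8 2
f 4 8 3
f 7 5 3
f 3 8 7
f 7 6 5
f 8 6 7
f 10 9 13
f 10 13 11
f 11 13 14
f 11 14 12
f 13 9 15
f 13 15 14
f 14 15 16
f 14 16 12
f 15 9 17
f 15 17 16
f 16 17 18
f 16 18 12
f 17 9 19
f 17 19 18
f 18 19 20
f 18 20 12
f 19 9 21
f 19 21 20
f 20 21 22
f 20 22 12
f 21 9 23
f 21 23 22
f 22 23 24
f 22 24 12
f 23 9 25
f 23 25 24
f 24 25 26
f 24 26 12
f 25 9 27
f 25 27 26
f 26 27 28
f 26 28 12
f 27 9 29
f 27 29 28
f 28 29 30
f 28 30 12
f 29 9 31
f 29 31 30
f 30 31 32
f 30 32 12
f 31 9 33
f 31 33 32
f 32 33 34
f 32 34 12
f 33 9 35
f 33 35 34
f 34 35 36
f 34 36 12
f 35 9 37
f 35 37 36
f 36 37 38
f 36 38 12
f 37 9 39
f 37 39 38
f 38 39 40
f 38 40 12
f 39 9 10
f 39 10 40
f 40 10 11
f 40 11 12



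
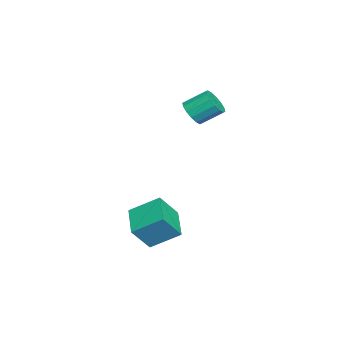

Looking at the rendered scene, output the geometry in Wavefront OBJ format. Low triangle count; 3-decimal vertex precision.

v -1.992 1.175 2.617
v -1.522 0.755 3.301
v -1.717 2.045 4.227
v -2.188 2.465 3.543
v -1.188 0.989 3.045
v -1.383 2.279 3.971
v -1.069 1.273 2.675
v -1.264 2.563 3.601
v -1.198 1.531 2.289
v -1.393 2.821 3.215
v -1.54 1.693 1.991
v -1.735 2.983 2.917
v -2.002 1.716 1.861
v -2.197 3.006 2.787
v -2.463 1.595 1.933
v -2.658 2.885 2.859
v -2.797 1.361 2.189
v -2.992 2.651 3.115
v -2.916 1.077 2.559
v -3.111 2.367 3.485
v -2.787 0.819 2.945
v -2.982 2.109 3.871
v -2.445 0.657 3.243
v -2.64 1.947 4.169
v -1.983 0.634 3.373
v -2.178 1.924 4.299
v 3.215 -1.398 -2.731
v 3.112 0.292 -1.666
v 2.493 -0.538 -4.164
v 2.39 1.151 -3.099
v 5.13 -0.871 -3.381
v 5.027 0.818 -2.316
v 4.408 -0.012 -4.814
v 4.305 1.678 -3.749
f 2 1 5
f 2 5 3
f 3 5 6
f 3 6 4
f 5 1 7
f 5 7 6
f 6 7 8
f 6 8 4
f 7 1 9
f 7 9 8
f 8 9 10
f 8 10 4
f 9 1 11
f 9 11 10
f 10 11 12
f 10 12 4
f 11 1 13
f 11 13 12
f 12 13 14
f 12 14 4
f 13 1 15
f 13 15 14
f 14 15 16
f 14 16 4
f 15 1 17
f 15 17 16
f 16 17 18
f 16 18 4
f 17 1 19
f 17 19 18
f 18 19 20
f 18 20 4
f 19 1 21
f 19 21 20
f 20 21 22
f 20 22 4
f 21 1 23
f 21 23 22
f 22 23 24
f 22 24 4
f 23 1 25
f 23 25 24
f 24 25 26
f 24 26 4
f 25 1 2
f 25 2 26
f 26 2 3
f 26 3 4
f 28 30 27
f 31 28 27
f 27 30 29
f 29 31 27
f 28 34 30
f 32 28 31
f 32 34 28
f 30 34 29
f 33 31 29
f 29 34 33
f 33 32 31
f 34 32 33



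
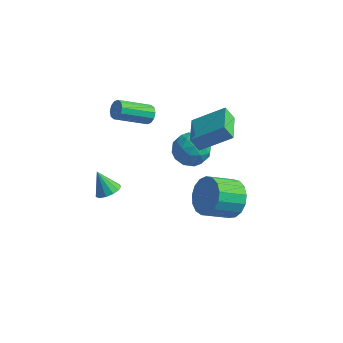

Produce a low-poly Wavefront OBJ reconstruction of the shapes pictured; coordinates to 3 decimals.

v -1.799 -2.853 1.4
v -1.232 -2.841 1.757
v -2.481 -2.667 2.48
v -1.299 -2.485 1.653
v -1.525 -2.245 1.469
v -1.838 -2.198 1.263
v -2.139 -2.359 1.101
v -2.331 -2.677 1.034
v -2.355 -3.05 1.083
v -2.202 -3.361 1.233
v -1.921 -3.511 1.436
v -1.601 -3.451 1.628
v -1.344 -3.202 1.748
v -2.287 2.461 2.313
v -1.906 2.392 2.717
v -3.132 1.229 3.671
v -3.513 1.299 3.267
v -2.101 2.665 2.8
v -3.327 1.502 3.754
v -2.368 2.861 2.697
v -3.593 1.698 3.651
v -2.603 2.904 2.447
v -3.828 1.741 3.401
v -2.718 2.778 2.146
v -3.943 1.615 3.1
v -2.668 2.531 1.909
v -3.894 1.368 2.863
v -2.473 2.258 1.826
v -3.699 1.095 2.78
v -2.207 2.062 1.929
v -3.432 0.899 2.883
v -1.972 2.019 2.179
v -3.197 0.856 3.133
v -1.857 2.145 2.48
v -3.082 0.982 3.434
v 0.429 1.457 2.41
v 1.892 2.223 3.427
v -0.256 3.093 2.164
v 1.208 3.858 3.181
v 0.892 1.542 1.679
v 2.356 2.307 2.696
v 0.208 3.177 1.433
v 1.671 3.943 2.45
v 3.339 0.157 0.23
v 3.797 0.482 1.153
v 2.839 -0.552 1.992
v 2.381 -0.877 1.07
v 3.397 0.804 1.093
v 2.439 -0.23 1.933
v 2.984 0.978 0.836
v 2.026 -0.056 1.675
v 2.652 0.963 0.44
v 1.694 -0.07 1.279
v 2.477 0.764 -0.004
v 1.52 -0.269 0.835
v 2.5 0.426 -0.395
v 1.543 -0.607 0.445
v 2.715 0.026 -0.642
v 1.758 -1.007 0.198
v 3.073 -0.344 -0.689
v 2.115 -1.377 0.15
v 3.492 -0.599 -0.526
v 2.534 -1.633 0.314
v 3.875 -0.681 -0.189
v 2.918 -1.715 0.65
v 4.136 -0.572 0.243
v 3.179 -1.605 1.083
v 4.214 -0.295 0.673
v 3.257 -1.328 1.512
v 4.092 0.085 1.001
v 3.134 -0.948 1.841
v -0.801 4.42 -1.373
v -0.003 4.429 -0.673
v -0.997 2.731 -1.127
v -0.199 2.74 -0.427
v -1.119 3.215 -0.19
v -0.997 4.259 -0.342
v -0.003 2.901 -1.458
v 0.119 3.945 -1.61
v 0.491 3.491 -0.725
v -0.199 3.685 0.058
v -0.801 3.475 -1.858
v -1.491 3.669 -1.075
v -0.385 4.573 -1.045
v -0.615 2.587 -0.755
v -1.156 2.866 -0.616
v -0.687 2.872 -0.204
v -0.969 4.473 -0.85
v -0.5 4.479 -0.439
v -1.156 3.765 -0.155
v -0.5 2.681 -1.361
v -0.031 2.687 -0.95
v -0.313 4.288 -1.596
v 0.156 4.294 -1.184
v 0.156 3.395 -1.645
v 0.375 4.027 -0.664
v 0.259 3.034 -0.519
v 0.375 3.128 -1.125
v 0.446 3.742 -1.215
v -0.031 4.141 -0.203
v -0.146 3.148 -0.058
v -0.687 3.427 0.081
v -0.615 4.041 -0.009
v 0.259 3.589 -0.234
v -0.854 4.012 -1.742
v -0.969 3.019 -1.597
v -0.385 3.119 -1.791
v -0.313 3.733 -1.881
v -1.259 4.126 -1.281
v -1.375 3.133 -1.136
v -1.446 3.418 -0.585
v -1.375 4.032 -0.675
v -1.259 3.571 -1.566
f 2 1 4
f 2 4 3
f 4 1 5
f 4 5 3
f 5 1 6
f 5 6 3
f 6 1 7
f 6 7 3
f 7 1 8
f 7 8 3
f 8 1 9
f 8 9 3
f 9 1 10
f 9 10 3
f 10 1 11
f 10 11 3
f 11 1 12
f 11 12 3
f 12 1 13
f 12 13 3
f 13 1 2
f 13 2 3
f 15 14 18
f 15 18 16
f 16 18 19
f 16 19 17
f 18 14 20
f 18 20 19
f 19 20 21
f 19 21 17
f 20 14 22
f 20 22 21
f 21 22 23
f 21 23 17
f 22 14 24
f 22 24 23
f 23 24 25
f 23 25 17
f 24 14 26
f 24 26 25
f 25 26 27
f 25 27 17
f 26 14 28
f 26 28 27
f 27 28 29
f 27 29 17
f 28 14 30
f 28 30 29
f 29 30 31
f 29 31 17
f 30 14 32
f 30 32 31
f 31 32 33
f 31 33 17
f 32 14 34
f 32 34 33
f 33 34 35
f 33 35 17
f 34 14 15
f 34 15 35
f 35 15 16
f 35 16 17
f 37 39 36
f 40 37 36
f 36 39 38
f 38 40 36
f 37 43 39
f 41 37 40
f 41 43 37
f 39 43 38
f 42 40 38
f 38 43 42
f 42 41 40
f 43 41 42
f 45 44 48
f 45 48 46
f 46 48 49
f 46 49 47
f 48 44 50
f 48 50 49
f 49 50 51
f 49 51 47
f 50 44 52
f 50 52 51
f 51 52 53
f 51 53 47
f 52 44 54
f 52 54 53
f 53 54 55
f 53 55 47
f 54 44 56
f 54 56 55
f 55 56 57
f 55 57 47
f 56 44 58
f 56 58 57
f 57 58 59
f 57 59 47
f 58 44 60
f 58 60 59
f 59 60 61
f 59 61 47
f 60 44 62
f 60 62 61
f 61 62 63
f 61 63 47
f 62 44 64
f 62 64 63
f 63 64 65
f 63 65 47
f 64 44 66
f 64 66 65
f 65 66 67
f 65 67 47
f 66 44 68
f 66 68 67
f 67 68 69
f 67 69 47
f 68 44 70
f 68 70 69
f 69 70 71
f 69 71 47
f 70 44 45
f 70 45 71
f 71 45 46
f 71 46 47
f 72 109 88
f 109 83 112
f 88 112 77
f 109 112 88
f 72 88 84
f 88 77 89
f 84 89 73
f 88 89 84
f 72 84 93
f 84 73 94
f 93 94 79
f 84 94 93
f 72 93 105
f 93 79 108
f 105 108 82
f 93 108 105
f 72 105 109
f 105 82 113
f 109 113 83
f 105 113 109
f 73 89 100
f 89 77 103
f 100 103 81
f 89 103 100
f 77 112 90
f 112 83 111
f 90 111 76
f 112 111 90
f 83 113 110
f 113 82 106
f 110 106 74
f 113 106 110
f 82 108 107
f 108 79 95
f 107 95 78
f 108 95 107
f 79 94 99
f 94 73 96
f 99 96 80
f 94 96 99
f 75 101 87
f 101 81 102
f 87 102 76
f 101 102 87
f 75 87 85
f 87 76 86
f 85 86 74
f 87 86 85
f 75 85 92
f 85 74 91
f 92 91 78
f 85 91 92
f 75 92 97
f 92 78 98
f 97 98 80
f 92 98 97
f 75 97 101
f 97 80 104
f 101 104 81
f 97 104 101
f 76 102 90
f 102 81 103
f 90 103 77
f 102 103 90
f 74 86 110
f 86 76 111
f 110 111 83
f 86 111 110
f 78 91 107
f 91 74 106
f 107 106 82
f 91 106 107
f 80 98 99
f 98 78 95
f 99 95 79
f 98 95 99
f 81 104 100
f 104 80 96
f 100 96 73
f 104 96 100



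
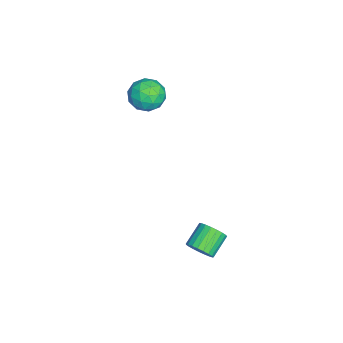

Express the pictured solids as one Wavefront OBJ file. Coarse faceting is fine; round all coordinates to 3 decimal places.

v -2.924 0.39 1.909
v -2.419 0.538 1.267
v -2.081 -0.558 2.353
v -1.576 -0.41 1.711
v -1.663 0.158 2.311
v -2.184 0.744 2.037
v -2.316 -0.764 1.583
v -2.837 -0.178 1.309
v -2.043 -0.175 1.066
v -1.639 0.395 1.515
v -2.861 -0.415 2.105
v -2.457 0.155 2.554
v -2.746 0.547 1.549
v -1.754 -0.567 2.071
v -1.806 -0.233 2.424
v -1.508 -0.146 2.046
v -2.607 0.668 2.001
v -2.31 0.755 1.624
v -1.866 0.532 2.238
v -2.19 -0.775 1.996
v -1.893 -0.688 1.619
v -2.992 0.126 1.574
v -2.694 0.213 1.196
v -2.634 -0.552 1.382
v -2.228 0.215 1.053
v -1.732 -0.342 1.314
v -2.167 -0.55 1.239
v -2.474 -0.206 1.078
v -1.99 0.55 1.317
v -1.495 -0.007 1.578
v -1.546 0.327 1.931
v -1.852 0.671 1.77
v -1.769 0.131 1.199
v -3.005 -0.013 2.042
v -2.51 -0.57 2.303
v -2.648 -0.691 1.85
v -2.954 -0.347 1.689
v -2.768 0.322 2.306
v -2.272 -0.235 2.567
v -2.026 0.186 2.542
v -2.333 0.53 2.381
v -2.731 -0.151 2.421
v 3.159 2.735 -2.599
v 3.474 3.254 -2.536
v 2.656 3.684 -1.978
v 2.341 3.165 -2.041
v 3.348 3.294 -2.752
v 2.53 3.724 -2.195
v 3.19 3.238 -2.942
v 2.371 3.668 -2.385
v 3.026 3.095 -3.073
v 2.207 3.525 -2.515
v 2.885 2.89 -3.121
v 2.066 3.32 -2.563
v 2.792 2.658 -3.079
v 1.973 3.088 -2.522
v 2.762 2.439 -2.954
v 1.943 2.869 -2.397
v 2.801 2.271 -2.768
v 1.982 2.701 -2.21
v 2.902 2.184 -2.552
v 2.083 2.614 -1.995
v 3.047 2.192 -2.345
v 2.228 2.622 -1.787
v 3.212 2.294 -2.181
v 2.393 2.724 -1.623
v 3.368 2.472 -2.09
v 2.549 2.902 -1.532
v 3.488 2.695 -2.086
v 2.669 3.125 -1.529
v 3.551 2.926 -2.171
v 2.732 3.356 -1.614
v 3.546 3.123 -2.331
v 2.727 3.553 -1.773
f 1 38 17
f 38 12 41
f 17 41 6
f 38 41 17
f 1 17 13
f 17 6 18
f 13 18 2
f 17 18 13
f 1 13 22
f 13 2 23
f 22 23 8
f 13 23 22
f 1 22 34
f 22 8 37
f 34 37 11
f 22 37 34
f 1 34 38
f 34 11 42
f 38 42 12
f 34 42 38
f 2 18 29
f 18 6 32
f 29 32 10
f 18 32 29
f 6 41 19
f 41 12 40
f 19 40 5
f 41 40 19
f 12 42 39
f 42 11 35
f 39 35 3
f 42 35 39
f 11 37 36
f 37 8 24
f 36 24 7
f 37 24 36
f 8 23 28
f 23 2 25
f 28 25 9
f 23 25 28
f 4 30 16
f 30 10 31
f 16 31 5
f 30 31 16
f 4 16 14
f 16 5 15
f 14 15 3
f 16 15 14
f 4 14 21
f 14 3 20
f 21 20 7
f 14 20 21
f 4 21 26
f 21 7 27
f 26 27 9
f 21 27 26
f 4 26 30
f 26 9 33
f 30 33 10
f 26 33 30
f 5 31 19
f 31 10 32
f 19 32 6
f 31 32 19
f 3 15 39
f 15 5 40
f 39 40 12
f 15 40 39
f 7 20 36
f 20 3 35
f 36 35 11
f 20 35 36
f 9 27 28
f 27 7 24
f 28 24 8
f 27 24 28
f 10 33 29
f 33 9 25
f 29 25 2
f 33 25 29
f 44 43 47
f 44 47 45
f 45 47 48
f 45 48 46
f 47 43 49
f 47 49 48
f 48 49 50
f 48 50 46
f 49 43 51
f 49 51 50
f 50 51 52
f 50 52 46
f 51 43 53
f 51 53 52
f 52 53 54
f 52 54 46
f 53 43 55
f 53 55 54
f 54 55 56
f 54 56 46
f 55 43 57
f 55 57 56
f 56 57 58
f 56 58 46
f 57 43 59
f 57 59 58
f 58 59 60
f 58 60 46
f 59 43 61
f 59 61 60
f 60 61 62
f 60 62 46
f 61 43 63
f 61 63 62
f 62 63 64
f 62 64 46
f 63 43 65
f 63 65 64
f 64 65 66
f 64 66 46
f 65 43 67
f 65 67 66
f 66 67 68
f 66 68 46
f 67 43 69
f 67 69 68
f 68 69 70
f 68 70 46
f 69 43 71
f 69 71 70
f 70 71 72
f 70 72 46
f 71 43 73
f 71 73 72
f 72 73 74
f 72 74 46
f 73 43 44
f 73 44 74
f 74 44 45
f 74 45 46



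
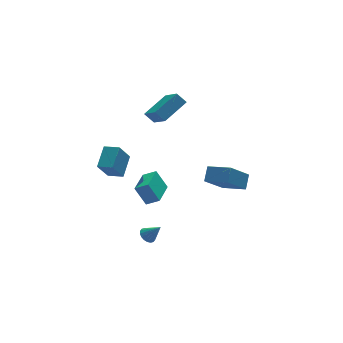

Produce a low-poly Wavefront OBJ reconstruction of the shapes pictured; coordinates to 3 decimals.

v -3.939 -1.373 1.67
v -3.322 -1.81 2.12
v -2.908 -0.096 1.498
v -2.291 -0.533 1.947
v -3.489 -1.887 0.553
v -2.872 -2.324 1.002
v -2.458 -0.61 0.38
v -1.841 -1.047 0.83
v -2.637 -0.044 -4.008
v -2.167 0.157 -4.21
v -2.043 -0.516 -3.092
v -2.246 0.338 -4.066
v -2.403 0.443 -3.91
v -2.606 0.452 -3.774
v -2.815 0.362 -3.684
v -2.989 0.192 -3.658
v -3.094 -0.025 -3.702
v -3.108 -0.246 -3.806
v -3.029 -0.427 -3.951
v -2.872 -0.532 -4.107
v -2.669 -0.541 -4.243
v -2.46 -0.451 -4.333
v -2.286 -0.281 -4.358
v -2.181 -0.064 -4.315
v -3.079 2.355 -0.475
v -3.836 2.044 0.818
v -3.741 3.057 -0.694
v -4.498 2.746 0.599
v -2.242 3.374 0.261
v -2.999 3.063 1.554
v -2.904 4.076 0.042
v -3.661 3.765 1.335
v -1.034 2.487 4.389
v 0.544 3.067 5.111
v -1.039 4.052 3.143
v 0.539 4.632 3.865
v -0.619 2.048 3.835
v 0.959 2.628 4.557
v -0.624 3.613 2.589
v 0.954 4.193 3.311
v 2.433 0.827 -2.2
v 1.074 0.413 -0.806
v 2.923 1.459 -1.534
v 1.564 1.044 -0.14
v 3.316 -0.384 -1.7
v 1.957 -0.799 -0.306
v 3.806 0.247 -1.034
v 2.447 -0.167 0.36
f 2 4 1
f 5 2 1
f 1 4 3
f 3 5 1
f 2 8 4
f 6 2 5
f 6 8 2
f 4 8 3
f 7 5 3
f 3 8 7
f 7 6 5
f 8 6 7
f 10 9 12
f 10 12 11
f 12 9 13
f 12 13 11
f 13 9 14
f 13 14 11
f 14 9 15
f 14 15 11
f 15 9 16
f 15 16 11
f 16 9 17
f 16 17 11
f 17 9 18
f 17 18 11
f 18 9 19
f 18 19 11
f 19 9 20
f 19 20 11
f 20 9 21
f 20 21 11
f 21 9 22
f 21 22 11
f 22 9 23
f 22 23 11
f 23 9 24
f 23 24 11
f 24 9 10
f 24 10 11
f 26 28 25
f 29 26 25
f 25 28 27
f 27 29 25
f 26 32 28
f 30 26 29
f 30 32 26
f 28 32 27
f 31 29 27
f 27 32 31
f 31 30 29
f 32 30 31
f 34 36 33
f 37 34 33
f 33 36 35
f 35 37 33
f 34 40 36
f 38 34 37
f 38 40 34
f 36 40 35
f 39 37 35
f 35 40 39
f 39 38 37
f 40 38 39
f 42 44 41
f 45 42 41
f 41 44 43
f 43 45 41
f 42 48 44
f 46 42 45
f 46 48 42
f 44 48 43
f 47 45 43
f 43 48 47
f 47 46 45
f 48 46 47



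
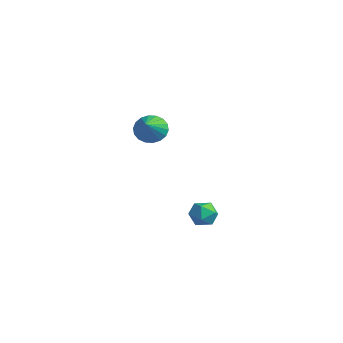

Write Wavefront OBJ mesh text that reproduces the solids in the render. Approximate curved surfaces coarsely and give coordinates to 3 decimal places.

v 4.108 1.786 -0.897
v 4.576 1.317 -0.468
v 3.284 0.823 -1.052
v 3.752 0.354 -0.623
v 3.368 0.95 -0.278
v 3.877 1.545 -0.182
v 3.983 0.595 -1.338
v 4.492 1.19 -1.242
v 4.498 0.581 -0.741
v 4.118 0.8 -0.086
v 3.742 1.34 -1.434
v 3.362 1.559 -0.779
v -2.765 2.557 1.888
v -2.11 2.699 1.303
v -1.555 1.443 2.972
v -2.066 2.998 1.559
v -2.159 3.209 1.881
v -2.373 3.291 2.204
v -2.665 3.227 2.465
v -2.976 3.031 2.611
v -3.246 2.741 2.614
v -3.42 2.415 2.474
v -3.465 2.116 2.217
v -3.371 1.905 1.895
v -3.158 1.823 1.572
v -2.866 1.887 1.312
v -2.555 2.083 1.165
v -2.285 2.373 1.162
f 1 12 6
f 1 6 2
f 1 2 8
f 1 8 11
f 1 11 12
f 2 6 10
f 6 12 5
f 12 11 3
f 11 8 7
f 8 2 9
f 4 10 5
f 4 5 3
f 4 3 7
f 4 7 9
f 4 9 10
f 5 10 6
f 3 5 12
f 7 3 11
f 9 7 8
f 10 9 2
f 14 13 16
f 14 16 15
f 16 13 17
f 16 17 15
f 17 13 18
f 17 18 15
f 18 13 19
f 18 19 15
f 19 13 20
f 19 20 15
f 20 13 21
f 20 21 15
f 21 13 22
f 21 22 15
f 22 13 23
f 22 23 15
f 23 13 24
f 23 24 15
f 24 13 25
f 24 25 15
f 25 13 26
f 25 26 15
f 26 13 27
f 26 27 15
f 27 13 28
f 27 28 15
f 28 13 14
f 28 14 15



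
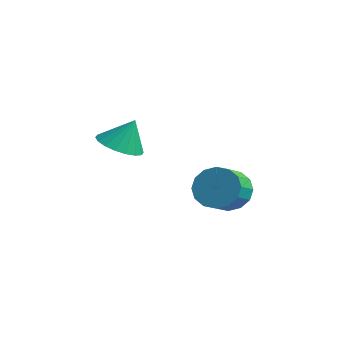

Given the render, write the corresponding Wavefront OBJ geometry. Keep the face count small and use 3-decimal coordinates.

v 0.399 4.072 -1.123
v 0.916 4.694 -0.518
v 1.437 3.75 0.008
v 0.921 3.128 -0.597
v 0.472 4.593 -0.261
v 0.993 3.649 0.265
v 0.009 4.352 -0.235
v 0.53 3.408 0.292
v -0.349 4.036 -0.447
v 0.172 3.092 0.08
v -0.507 3.73 -0.84
v 0.014 2.786 -0.313
v -0.422 3.515 -1.309
v 0.099 2.571 -0.782
v -0.117 3.45 -1.728
v 0.404 2.506 -1.202
v 0.327 3.551 -1.985
v 0.848 2.607 -1.459
v 0.79 3.792 -2.012
v 1.311 2.848 -1.485
v 1.148 4.108 -1.8
v 1.669 3.164 -1.273
v 1.306 4.414 -1.407
v 1.827 3.47 -0.88
v 1.221 4.629 -0.938
v 1.742 3.685 -0.411
v 0.111 -0.61 2.124
v 0.86 -0.142 1.748
v 0.429 -0.13 3.356
v 0.545 0.145 1.718
v 0.143 0.282 1.769
v -0.265 0.242 1.889
v -0.598 0.034 2.057
v -0.791 -0.302 2.237
v -0.806 -0.698 2.395
v -0.639 -1.077 2.499
v -0.323 -1.364 2.529
v 0.078 -1.501 2.479
v 0.486 -1.462 2.358
v 0.82 -1.253 2.191
v 1.013 -0.918 2.011
v 1.027 -0.521 1.853
f 2 1 5
f 2 5 3
f 3 5 6
f 3 6 4
f 5 1 7
f 5 7 6
f 6 7 8
f 6 8 4
f 7 1 9
f 7 9 8
f 8 9 10
f 8 10 4
f 9 1 11
f 9 11 10
f 10 11 12
f 10 12 4
f 11 1 13
f 11 13 12
f 12 13 14
f 12 14 4
f 13 1 15
f 13 15 14
f 14 15 16
f 14 16 4
f 15 1 17
f 15 17 16
f 16 17 18
f 16 18 4
f 17 1 19
f 17 19 18
f 18 19 20
f 18 20 4
f 19 1 21
f 19 21 20
f 20 21 22
f 20 22 4
f 21 1 23
f 21 23 22
f 22 23 24
f 22 24 4
f 23 1 25
f 23 25 24
f 24 25 26
f 24 26 4
f 25 1 2
f 25 2 26
f 26 2 3
f 26 3 4
f 28 27 30
f 28 30 29
f 30 27 31
f 30 31 29
f 31 27 32
f 31 32 29
f 32 27 33
f 32 33 29
f 33 27 34
f 33 34 29
f 34 27 35
f 34 35 29
f 35 27 36
f 35 36 29
f 36 27 37
f 36 37 29
f 37 27 38
f 37 38 29
f 38 27 39
f 38 39 29
f 39 27 40
f 39 40 29
f 40 27 41
f 40 41 29
f 41 27 42
f 41 42 29
f 42 27 28
f 42 28 29



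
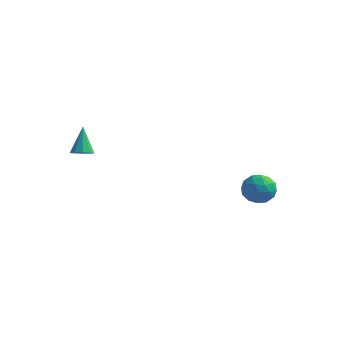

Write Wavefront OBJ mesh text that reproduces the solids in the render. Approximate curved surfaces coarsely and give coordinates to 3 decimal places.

v 3.797 3.444 -2.083
v 4.571 3.096 -1.929
v 3.349 2.224 -2.591
v 4.123 1.876 -2.437
v 3.61 2.095 -1.779
v 3.887 2.849 -1.466
v 4.033 2.471 -3.054
v 4.31 3.225 -2.741
v 4.717 2.494 -2.529
v 4.455 2.262 -1.741
v 3.465 3.058 -2.779
v 3.203 2.826 -1.991
v 4.223 3.377 -1.962
v 3.697 1.943 -2.558
v 3.395 2.072 -2.172
v 3.85 1.867 -2.081
v 3.821 3.232 -1.689
v 4.276 3.027 -1.598
v 3.711 2.439 -1.51
v 3.644 2.293 -2.922
v 4.099 2.088 -2.831
v 4.07 3.453 -2.439
v 4.525 3.248 -2.348
v 4.209 2.881 -3.01
v 4.764 2.819 -2.224
v 4.5 2.102 -2.522
v 4.448 2.451 -2.885
v 4.611 2.894 -2.701
v 4.61 2.682 -1.76
v 4.347 1.965 -2.059
v 4.045 2.094 -1.672
v 4.208 2.537 -1.488
v 4.696 2.329 -2.113
v 3.573 3.355 -2.461
v 3.31 2.638 -2.76
v 3.712 2.783 -3.032
v 3.875 3.226 -2.848
v 3.42 3.218 -1.998
v 3.156 2.501 -2.296
v 3.309 2.426 -1.819
v 3.472 2.869 -1.635
v 3.224 2.991 -2.407
v -2.097 -2.353 0.603
v -1.579 -2.176 0.657
v -2.443 -1.727 1.877
v -1.755 -1.937 0.492
v -2.062 -1.856 0.369
v -2.382 -1.966 0.336
v -2.593 -2.223 0.405
v -2.615 -2.53 0.55
v -2.439 -2.769 0.715
v -2.132 -2.849 0.838
v -1.812 -2.74 0.871
v -1.601 -2.483 0.802
f 1 38 17
f 38 12 41
f 17 41 6
f 38 41 17
f 1 17 13
f 17 6 18
f 13 18 2
f 17 18 13
f 1 13 22
f 13 2 23
f 22 23 8
f 13 23 22
f 1 22 34
f 22 8 37
f 34 37 11
f 22 37 34
f 1 34 38
f 34 11 42
f 38 42 12
f 34 42 38
f 2 18 29
f 18 6 32
f 29 32 10
f 18 32 29
f 6 41 19
f 41 12 40
f 19 40 5
f 41 40 19
f 12 42 39
f 42 11 35
f 39 35 3
f 42 35 39
f 11 37 36
f 37 8 24
f 36 24 7
f 37 24 36
f 8 23 28
f 23 2 25
f 28 25 9
f 23 25 28
f 4 30 16
f 30 10 31
f 16 31 5
f 30 31 16
f 4 16 14
f 16 5 15
f 14 15 3
f 16 15 14
f 4 14 21
f 14 3 20
f 21 20 7
f 14 20 21
f 4 21 26
f 21 7 27
f 26 27 9
f 21 27 26
f 4 26 30
f 26 9 33
f 30 33 10
f 26 33 30
f 5 31 19
f 31 10 32
f 19 32 6
f 31 32 19
f 3 15 39
f 15 5 40
f 39 40 12
f 15 40 39
f 7 20 36
f 20 3 35
f 36 35 11
f 20 35 36
f 9 27 28
f 27 7 24
f 28 24 8
f 27 24 28
f 10 33 29
f 33 9 25
f 29 25 2
f 33 25 29
f 44 43 46
f 44 46 45
f 46 43 47
f 46 47 45
f 47 43 48
f 47 48 45
f 48 43 49
f 48 49 45
f 49 43 50
f 49 50 45
f 50 43 51
f 50 51 45
f 51 43 52
f 51 52 45
f 52 43 53
f 52 53 45
f 53 43 54
f 53 54 45
f 54 43 44
f 54 44 45



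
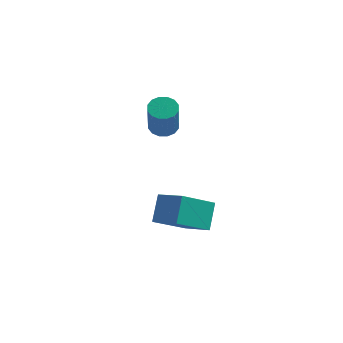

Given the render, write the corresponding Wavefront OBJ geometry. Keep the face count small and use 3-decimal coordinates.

v -0.049 2.854 2.385
v 0.534 2.579 2.169
v 0.772 1.772 3.839
v 0.189 2.046 4.055
v 0.626 2.89 2.307
v 0.863 2.083 3.977
v 0.536 3.191 2.465
v 0.774 2.384 4.135
v 0.29 3.402 2.602
v 0.527 2.595 4.272
v -0.048 3.466 2.681
v 0.19 2.659 4.351
v -0.385 3.366 2.68
v -0.147 2.559 4.35
v -0.632 3.128 2.601
v -0.394 2.321 4.271
v -0.723 2.817 2.463
v -0.486 2.01 4.133
v -0.634 2.516 2.305
v -0.396 1.709 3.975
v -0.387 2.305 2.168
v -0.15 1.498 3.838
v -0.05 2.241 2.089
v 0.188 1.434 3.759
v 0.287 2.341 2.09
v 0.525 1.534 3.76
v 1.281 -2.934 0.563
v 1.239 -2.009 1.573
v 2.312 -1.744 -0.483
v 2.27 -0.819 0.527
v 2.47 -3.481 1.113
v 2.428 -2.556 2.123
v 3.501 -2.291 0.067
v 3.459 -1.366 1.077
f 2 1 5
f 2 5 3
f 3 5 6
f 3 6 4
f 5 1 7
f 5 7 6
f 6 7 8
f 6 8 4
f 7 1 9
f 7 9 8
f 8 9 10
f 8 10 4
f 9 1 11
f 9 11 10
f 10 11 12
f 10 12 4
f 11 1 13
f 11 13 12
f 12 13 14
f 12 14 4
f 13 1 15
f 13 15 14
f 14 15 16
f 14 16 4
f 15 1 17
f 15 17 16
f 16 17 18
f 16 18 4
f 17 1 19
f 17 19 18
f 18 19 20
f 18 20 4
f 19 1 21
f 19 21 20
f 20 21 22
f 20 22 4
f 21 1 23
f 21 23 22
f 22 23 24
f 22 24 4
f 23 1 25
f 23 25 24
f 24 25 26
f 24 26 4
f 25 1 2
f 25 2 26
f 26 2 3
f 26 3 4
f 28 30 27
f 31 28 27
f 27 30 29
f 29 31 27
f 28 34 30
f 32 28 31
f 32 34 28
f 30 34 29
f 33 31 29
f 29 34 33
f 33 32 31
f 34 32 33



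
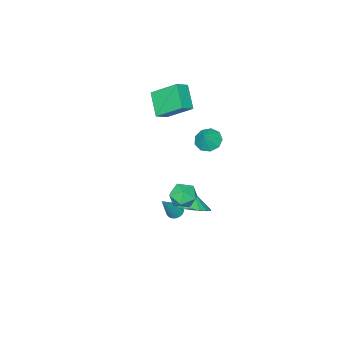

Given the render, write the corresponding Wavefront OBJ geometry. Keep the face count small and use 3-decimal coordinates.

v 0.195 2.254 -0.438
v 1.147 1.927 -0.019
v -0.295 1.926 0.418
v 1.112 2.385 0.137
v 0.895 2.817 0.179
v 0.54 3.138 0.099
v 0.117 3.284 -0.088
v -0.291 3.225 -0.344
v -0.603 2.975 -0.619
v -0.756 2.581 -0.858
v -0.721 2.123 -1.013
v -0.505 1.691 -1.055
v -0.15 1.37 -0.975
v 0.274 1.225 -0.788
v 0.682 1.283 -0.532
v 0.993 1.534 -0.258
v 1.573 3.757 3.245
v 2.003 4.413 2.774
v 2.317 2.727 2.486
v 2.747 3.383 2.015
v 2.927 3.265 2.904
v 2.467 3.901 3.373
v 1.853 3.239 1.887
v 1.393 3.875 2.356
v 2.175 4.093 1.935
v 2.839 4.11 2.564
v 1.481 3.03 2.696
v 2.145 3.047 3.325
v -2.309 0.909 3.508
v -1.911 1.496 3.039
v -1.631 1.171 4.412
v -2.366 1.734 3.312
v -2.794 1.587 3.676
v -2.996 1.122 3.962
v -2.876 0.558 4.035
v -2.491 0.158 3.862
v -2.021 0.11 3.523
v -1.686 0.435 3.177
v -1.642 0.983 2.986
v -4.402 -5.32 3.223
v -5.051 -3.721 4.523
v -3.702 -4.098 2.07
v -4.351 -2.499 3.37
v -3.529 -5.361 3.71
v -4.178 -3.762 5.01
v -2.829 -4.139 2.557
v -3.478 -2.54 3.857
v -0.762 -0.234 -2.753
v -0.443 -0.665 -2.945
v 0.442 -0.086 -1.087
v -0.334 -0.478 -3.04
v -0.299 -0.248 -3.086
v -0.345 -0.015 -3.074
v -0.462 0.179 -3.006
v -0.631 0.302 -2.895
v -0.823 0.333 -2.759
v -1.004 0.265 -2.622
v -1.143 0.111 -2.507
v -1.217 -0.103 -2.436
v -1.211 -0.339 -2.418
v -1.128 -0.557 -2.459
v -0.982 -0.719 -2.551
v -0.797 -0.798 -2.677
v -0.606 -0.779 -2.816
f 2 1 4
f 2 4 3
f 4 1 5
f 4 5 3
f 5 1 6
f 5 6 3
f 6 1 7
f 6 7 3
f 7 1 8
f 7 8 3
f 8 1 9
f 8 9 3
f 9 1 10
f 9 10 3
f 10 1 11
f 10 11 3
f 11 1 12
f 11 12 3
f 12 1 13
f 12 13 3
f 13 1 14
f 13 14 3
f 14 1 15
f 14 15 3
f 15 1 16
f 15 16 3
f 16 1 2
f 16 2 3
f 17 28 22
f 17 22 18
f 17 18 24
f 17 24 27
f 17 27 28
f 18 22 26
f 22 28 21
f 28 27 19
f 27 24 23
f 24 18 25
f 20 26 21
f 20 21 19
f 20 19 23
f 20 23 25
f 20 25 26
f 21 26 22
f 19 21 28
f 23 19 27
f 25 23 24
f 26 25 18
f 30 29 32
f 30 32 31
f 32 29 33
f 32 33 31
f 33 29 34
f 33 34 31
f 34 29 35
f 34 35 31
f 35 29 36
f 35 36 31
f 36 29 37
f 36 37 31
f 37 29 38
f 37 38 31
f 38 29 39
f 38 39 31
f 39 29 30
f 39 30 31
f 41 43 40
f 44 41 40
f 40 43 42
f 42 44 40
f 41 47 43
f 45 41 44
f 45 47 41
f 43 47 42
f 46 44 42
f 42 47 46
f 46 45 44
f 47 45 46
f 49 48 51
f 49 51 50
f 51 48 52
f 51 52 50
f 52 48 53
f 52 53 50
f 53 48 54
f 53 54 50
f 54 48 55
f 54 55 50
f 55 48 56
f 55 56 50
f 56 48 57
f 56 57 50
f 57 48 58
f 57 58 50
f 58 48 59
f 58 59 50
f 59 48 60
f 59 60 50
f 60 48 61
f 60 61 50
f 61 48 62
f 61 62 50
f 62 48 63
f 62 63 50
f 63 48 64
f 63 64 50
f 64 48 49
f 64 49 50



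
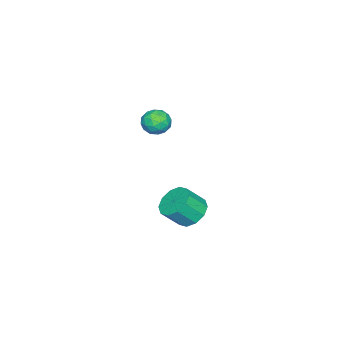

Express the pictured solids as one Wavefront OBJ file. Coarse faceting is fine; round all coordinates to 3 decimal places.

v -3.916 3.206 -4.186
v -3.08 3.848 -4.299
v -2.368 3.116 -3.186
v -3.204 2.474 -3.074
v -3.486 4.119 -3.861
v -2.774 3.387 -2.748
v -4.056 4.04 -3.548
v -3.344 3.309 -2.435
v -4.572 3.644 -3.479
v -3.861 2.912 -2.366
v -4.838 3.08 -3.68
v -4.127 2.348 -2.567
v -4.752 2.564 -4.074
v -4.04 1.832 -2.961
v -4.346 2.293 -4.512
v -3.634 1.561 -3.399
v -3.776 2.371 -4.825
v -3.064 1.64 -3.712
v -3.259 2.768 -4.894
v -2.548 2.036 -3.781
v -2.993 3.332 -4.693
v -2.282 2.6 -3.58
v -2.567 2.362 2.702
v -2.046 1.907 3.218
v -3.574 1.413 2.882
v -3.053 0.958 3.398
v -3.357 1.722 3.657
v -2.735 2.309 3.546
v -2.885 1.011 2.554
v -2.263 1.598 2.443
v -2.243 1.072 3.126
v -2.535 1.512 3.808
v -3.085 1.808 2.292
v -3.377 2.248 2.974
v -2.218 2.217 2.944
v -3.402 1.103 3.156
v -3.581 1.552 3.309
v -3.275 1.284 3.612
v -2.623 2.454 3.137
v -2.317 2.186 3.44
v -3.087 2.078 3.699
v -3.303 1.134 2.66
v -2.997 0.866 2.963
v -2.345 2.036 2.488
v -2.039 1.768 2.791
v -2.533 1.242 2.401
v -2.028 1.46 3.193
v -2.62 0.902 3.299
v -2.521 0.933 2.803
v -2.155 1.278 2.738
v -2.199 1.718 3.594
v -2.791 1.161 3.7
v -2.97 1.61 3.853
v -2.604 1.954 3.787
v -2.315 1.228 3.54
v -2.829 2.159 2.4
v -3.421 1.602 2.506
v -3.016 1.366 2.313
v -2.65 1.71 2.247
v -3 2.418 2.801
v -3.592 1.86 2.907
v -3.465 2.042 3.362
v -3.099 2.387 3.297
v -3.305 2.092 2.56
f 2 1 5
f 2 5 3
f 3 5 6
f 3 6 4
f 5 1 7
f 5 7 6
f 6 7 8
f 6 8 4
f 7 1 9
f 7 9 8
f 8 9 10
f 8 10 4
f 9 1 11
f 9 11 10
f 10 11 12
f 10 12 4
f 11 1 13
f 11 13 12
f 12 13 14
f 12 14 4
f 13 1 15
f 13 15 14
f 14 15 16
f 14 16 4
f 15 1 17
f 15 17 16
f 16 17 18
f 16 18 4
f 17 1 19
f 17 19 18
f 18 19 20
f 18 20 4
f 19 1 21
f 19 21 20
f 20 21 22
f 20 22 4
f 21 1 2
f 21 2 22
f 22 2 3
f 22 3 4
f 23 60 39
f 60 34 63
f 39 63 28
f 60 63 39
f 23 39 35
f 39 28 40
f 35 40 24
f 39 40 35
f 23 35 44
f 35 24 45
f 44 45 30
f 35 45 44
f 23 44 56
f 44 30 59
f 56 59 33
f 44 59 56
f 23 56 60
f 56 33 64
f 60 64 34
f 56 64 60
f 24 40 51
f 40 28 54
f 51 54 32
f 40 54 51
f 28 63 41
f 63 34 62
f 41 62 27
f 63 62 41
f 34 64 61
f 64 33 57
f 61 57 25
f 64 57 61
f 33 59 58
f 59 30 46
f 58 46 29
f 59 46 58
f 30 45 50
f 45 24 47
f 50 47 31
f 45 47 50
f 26 52 38
f 52 32 53
f 38 53 27
f 52 53 38
f 26 38 36
f 38 27 37
f 36 37 25
f 38 37 36
f 26 36 43
f 36 25 42
f 43 42 29
f 36 42 43
f 26 43 48
f 43 29 49
f 48 49 31
f 43 49 48
f 26 48 52
f 48 31 55
f 52 55 32
f 48 55 52
f 27 53 41
f 53 32 54
f 41 54 28
f 53 54 41
f 25 37 61
f 37 27 62
f 61 62 34
f 37 62 61
f 29 42 58
f 42 25 57
f 58 57 33
f 42 57 58
f 31 49 50
f 49 29 46
f 50 46 30
f 49 46 50
f 32 55 51
f 55 31 47
f 51 47 24
f 55 47 51



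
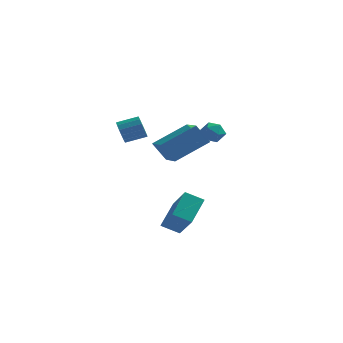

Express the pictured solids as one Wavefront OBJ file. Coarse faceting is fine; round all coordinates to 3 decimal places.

v 1.288 2.062 0.318
v 1.749 1.725 0.694
v 0.471 1.535 0.846
v 0.932 1.198 1.222
v 0.843 1.87 1.312
v 1.348 2.195 0.986
v 0.872 1.065 0.554
v 1.377 1.39 0.228
v 1.492 1.108 0.84
v 1.474 1.606 1.308
v 0.746 1.654 0.232
v 0.728 2.152 0.7
v -0.033 -0.236 -5.364
v -0.946 -0.393 -4.891
v 0.252 1.049 -4.385
v -0.661 0.892 -3.913
v 0.881 -1.472 -4.007
v -0.032 -1.629 -3.535
v 1.166 -0.187 -3.029
v 0.253 -0.344 -2.556
v -2.372 -2.12 1.72
v -2.077 -2.404 1.202
v -1.113 -2.025 1.543
v -1.408 -1.74 2.06
v -2.162 -2.091 1.095
v -1.199 -1.712 1.435
v -2.303 -1.786 1.154
v -1.34 -1.407 1.495
v -2.463 -1.57 1.366
v -1.499 -1.191 1.706
v -2.598 -1.502 1.672
v -1.635 -1.122 2.012
v -2.673 -1.598 1.991
v -1.709 -1.219 2.331
v -2.667 -1.835 2.237
v -1.703 -1.456 2.578
v -2.581 -2.148 2.345
v -1.618 -1.769 2.685
v -2.44 -2.453 2.285
v -1.477 -2.074 2.626
v -2.281 -2.669 2.074
v -1.317 -2.29 2.414
v -2.145 -2.738 1.768
v -1.182 -2.358 2.108
v -2.071 -2.641 1.449
v -1.107 -2.262 1.789
v -2.267 2.865 -0.729
v -1.398 1.351 -0.215
v -0.816 4.044 0.293
v 0.052 2.529 0.807
v -1.572 2.911 -1.767
v -0.704 1.396 -1.253
v -0.122 4.089 -0.745
v 0.747 2.575 -0.231
f 1 12 6
f 1 6 2
f 1 2 8
f 1 8 11
f 1 11 12
f 2 6 10
f 6 12 5
f 12 11 3
f 11 8 7
f 8 2 9
f 4 10 5
f 4 5 3
f 4 3 7
f 4 7 9
f 4 9 10
f 5 10 6
f 3 5 12
f 7 3 11
f 9 7 8
f 10 9 2
f 14 16 13
f 17 14 13
f 13 16 15
f 15 17 13
f 14 20 16
f 18 14 17
f 18 20 14
f 16 20 15
f 19 17 15
f 15 20 19
f 19 18 17
f 20 18 19
f 22 21 25
f 22 25 23
f 23 25 26
f 23 26 24
f 25 21 27
f 25 27 26
f 26 27 28
f 26 28 24
f 27 21 29
f 27 29 28
f 28 29 30
f 28 30 24
f 29 21 31
f 29 31 30
f 30 31 32
f 30 32 24
f 31 21 33
f 31 33 32
f 32 33 34
f 32 34 24
f 33 21 35
f 33 35 34
f 34 35 36
f 34 36 24
f 35 21 37
f 35 37 36
f 36 37 38
f 36 38 24
f 37 21 39
f 37 39 38
f 38 39 40
f 38 40 24
f 39 21 41
f 39 41 40
f 40 41 42
f 40 42 24
f 41 21 43
f 41 43 42
f 42 43 44
f 42 44 24
f 43 21 45
f 43 45 44
f 44 45 46
f 44 46 24
f 45 21 22
f 45 22 46
f 46 22 23
f 46 23 24
f 48 50 47
f 51 48 47
f 47 50 49
f 49 51 47
f 48 54 50
f 52 48 51
f 52 54 48
f 50 54 49
f 53 51 49
f 49 54 53
f 53 52 51
f 54 52 53



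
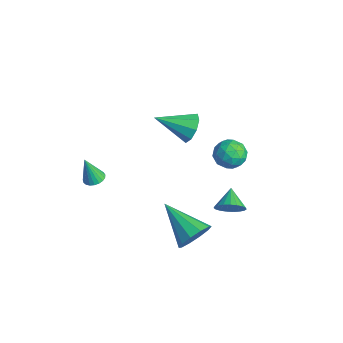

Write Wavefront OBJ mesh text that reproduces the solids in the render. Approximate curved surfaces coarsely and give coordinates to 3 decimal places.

v -0.395 0.079 2.285
v 0.056 -0.368 1.798
v -0.985 -1.379 3.075
v 0.339 -0.239 2.248
v 0.278 0.04 2.716
v -0.097 0.336 2.981
v -0.612 0.512 2.921
v -1.025 0.485 2.563
v -1.143 0.268 2.075
v -0.911 -0.038 1.685
v -0.437 -0.289 1.575
v 0.239 2.335 0.609
v 0.523 2.029 -0.084
v 0.317 1.151 1.164
v 0.601 0.845 0.471
v 1.056 1.355 0.904
v 1.008 2.086 0.561
v -0.168 1.094 0.519
v -0.216 1.825 0.176
v 0.271 1.261 -0.14
v 1.028 1.423 0.098
v -0.188 1.757 0.982
v 0.569 1.919 1.22
v 0.374 2.286 0.214
v 0.466 0.894 0.866
v 0.734 1.194 1.121
v 0.9 1.014 0.713
v 0.66 2.32 0.593
v 0.826 2.14 0.185
v 1.14 1.744 0.766
v 0.014 1.04 0.895
v 0.18 0.86 0.487
v -0.06 2.166 0.367
v 0.106 1.986 -0.041
v -0.3 1.436 0.314
v 0.393 1.655 -0.227
v 0.438 0.959 0.1
v -0.013 1.105 0.128
v -0.042 1.535 -0.074
v 0.837 1.749 -0.087
v 0.883 1.054 0.239
v 1.151 1.353 0.494
v 1.123 1.783 0.292
v 0.689 1.298 -0.12
v -0.043 2.126 0.841
v 0.003 1.431 1.167
v -0.283 1.397 0.788
v -0.311 1.827 0.586
v 0.402 2.221 0.98
v 0.447 1.525 1.307
v 0.882 1.645 1.154
v 0.853 2.075 0.952
v 0.151 1.882 1.2
v 1.55 1.076 -2.15
v 1.873 0.916 -1.527
v 0.73 1.524 -1.61
v 1.983 1.188 -1.586
v 2.018 1.441 -1.743
v 1.972 1.63 -1.97
v 1.853 1.724 -2.228
v 1.682 1.706 -2.473
v 1.488 1.578 -2.662
v 1.304 1.364 -2.763
v 1.163 1.1 -2.757
v 1.089 0.832 -2.647
v 1.095 0.606 -2.451
v 1.179 0.461 -2.203
v 1.328 0.422 -1.945
v 1.515 0.497 -1.724
v 1.708 0.671 -1.576
v -3.176 -3.363 -2.336
v -2.714 -3.131 -2.223
v -3.324 -3.737 -0.964
v -2.856 -2.965 -2.194
v -3.055 -2.869 -2.189
v -3.274 -2.858 -2.209
v -3.476 -2.934 -2.252
v -3.626 -3.085 -2.309
v -3.699 -3.284 -2.371
v -3.681 -3.496 -2.427
v -3.576 -3.686 -2.467
v -3.402 -3.819 -2.485
v -3.189 -3.874 -2.477
v -2.973 -3.841 -2.444
v -2.793 -3.725 -2.393
v -2.679 -3.546 -2.332
v -2.651 -3.336 -2.272
v 3.101 -1.35 -1.722
v 3.569 -1.793 -1.123
v 1.299 -1.95 -0.758
v 3.498 -1.286 -0.939
v 3.276 -0.803 -1.055
v 2.986 -0.529 -1.425
v 2.741 -0.569 -1.909
v 2.633 -0.907 -2.321
v 2.704 -1.414 -2.504
v 2.927 -1.896 -2.389
v 3.216 -2.17 -2.019
v 3.461 -2.131 -1.535
f 2 1 4
f 2 4 3
f 4 1 5
f 4 5 3
f 5 1 6
f 5 6 3
f 6 1 7
f 6 7 3
f 7 1 8
f 7 8 3
f 8 1 9
f 8 9 3
f 9 1 10
f 9 10 3
f 10 1 11
f 10 11 3
f 11 1 2
f 11 2 3
f 12 49 28
f 49 23 52
f 28 52 17
f 49 52 28
f 12 28 24
f 28 17 29
f 24 29 13
f 28 29 24
f 12 24 33
f 24 13 34
f 33 34 19
f 24 34 33
f 12 33 45
f 33 19 48
f 45 48 22
f 33 48 45
f 12 45 49
f 45 22 53
f 49 53 23
f 45 53 49
f 13 29 40
f 29 17 43
f 40 43 21
f 29 43 40
f 17 52 30
f 52 23 51
f 30 51 16
f 52 51 30
f 23 53 50
f 53 22 46
f 50 46 14
f 53 46 50
f 22 48 47
f 48 19 35
f 47 35 18
f 48 35 47
f 19 34 39
f 34 13 36
f 39 36 20
f 34 36 39
f 15 41 27
f 41 21 42
f 27 42 16
f 41 42 27
f 15 27 25
f 27 16 26
f 25 26 14
f 27 26 25
f 15 25 32
f 25 14 31
f 32 31 18
f 25 31 32
f 15 32 37
f 32 18 38
f 37 38 20
f 32 38 37
f 15 37 41
f 37 20 44
f 41 44 21
f 37 44 41
f 16 42 30
f 42 21 43
f 30 43 17
f 42 43 30
f 14 26 50
f 26 16 51
f 50 51 23
f 26 51 50
f 18 31 47
f 31 14 46
f 47 46 22
f 31 46 47
f 20 38 39
f 38 18 35
f 39 35 19
f 38 35 39
f 21 44 40
f 44 20 36
f 40 36 13
f 44 36 40
f 55 54 57
f 55 57 56
f 57 54 58
f 57 58 56
f 58 54 59
f 58 59 56
f 59 54 60
f 59 60 56
f 60 54 61
f 60 61 56
f 61 54 62
f 61 62 56
f 62 54 63
f 62 63 56
f 63 54 64
f 63 64 56
f 64 54 65
f 64 65 56
f 65 54 66
f 65 66 56
f 66 54 67
f 66 67 56
f 67 54 68
f 67 68 56
f 68 54 69
f 68 69 56
f 69 54 70
f 69 70 56
f 70 54 55
f 70 55 56
f 72 71 74
f 72 74 73
f 74 71 75
f 74 75 73
f 75 71 76
f 75 76 73
f 76 71 77
f 76 77 73
f 77 71 78
f 77 78 73
f 78 71 79
f 78 79 73
f 79 71 80
f 79 80 73
f 80 71 81
f 80 81 73
f 81 71 82
f 81 82 73
f 82 71 83
f 82 83 73
f 83 71 84
f 83 84 73
f 84 71 85
f 84 85 73
f 85 71 86
f 85 86 73
f 86 71 87
f 86 87 73
f 87 71 72
f 87 72 73
f 89 88 91
f 89 91 90
f 91 88 92
f 91 92 90
f 92 88 93
f 92 93 90
f 93 88 94
f 93 94 90
f 94 88 95
f 94 95 90
f 95 88 96
f 95 96 90
f 96 88 97
f 96 97 90
f 97 88 98
f 97 98 90
f 98 88 99
f 98 99 90
f 99 88 89
f 99 89 90

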